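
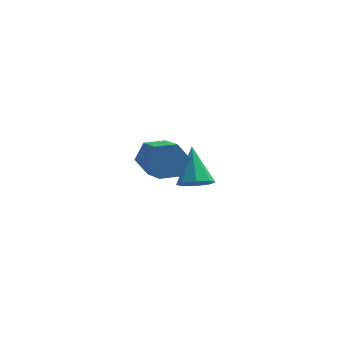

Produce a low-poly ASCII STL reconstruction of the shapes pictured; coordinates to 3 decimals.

solid 
facet normal 0.104 -0.667 -0.738
outer loop
vertex 3.772 2.65 -3.422
vertex 3.112 3.066 -3.891
vertex 4.017 3.15 -3.84
endloop
endfacet
facet normal 0.830 0.057 0.554
outer loop
vertex 3.772 2.65 -3.422
vertex 4.017 3.15 -3.84
vertex 2.888 4.514 -2.289
endloop
endfacet
facet normal 0.104 -0.667 -0.738
outer loop
vertex 4.017 3.15 -3.84
vertex 3.112 3.066 -3.891
vertex 3.732 3.601 -4.288
endloop
endfacet
facet normal 0.808 0.584 0.074
outer loop
vertex 4.017 3.15 -3.84
vertex 3.732 3.601 -4.288
vertex 2.888 4.514 -2.289
endloop
endfacet
facet normal 0.103 -0.667 -0.738
outer loop
vertex 3.732 3.601 -4.288
vertex 3.112 3.066 -3.891
vertex 3.084 3.739 -4.503
endloop
endfacet
facet normal 0.291 0.911 -0.293
outer loop
vertex 3.732 3.601 -4.288
vertex 3.084 3.739 -4.503
vertex 2.888 4.514 -2.289
endloop
endfacet
facet normal 0.102 -0.667 -0.738
outer loop
vertex 3.084 3.739 -4.503
vertex 3.112 3.066 -3.891
vertex 2.452 3.483 -4.359
endloop
endfacet
facet normal -0.418 0.845 -0.333
outer loop
vertex 3.084 3.739 -4.503
vertex 2.452 3.483 -4.359
vertex 2.888 4.514 -2.289
endloop
endfacet
facet normal 0.103 -0.666 -0.739
outer loop
vertex 2.452 3.483 -4.359
vertex 3.112 3.066 -3.891
vertex 2.207 2.982 -3.941
endloop
endfacet
facet normal -0.905 0.425 -0.021
outer loop
vertex 2.452 3.483 -4.359
vertex 2.207 2.982 -3.941
vertex 2.888 4.514 -2.289
endloop
endfacet
facet normal 0.103 -0.667 -0.738
outer loop
vertex 2.207 2.982 -3.941
vertex 3.112 3.066 -3.891
vertex 2.492 2.531 -3.494
endloop
endfacet
facet normal -0.882 -0.103 0.459
outer loop
vertex 2.207 2.982 -3.941
vertex 2.492 2.531 -3.494
vertex 2.888 4.514 -2.289
endloop
endfacet
facet normal 0.104 -0.668 -0.737
outer loop
vertex 2.492 2.531 -3.494
vertex 3.112 3.066 -3.891
vertex 3.14 2.394 -3.278
endloop
endfacet
facet normal -0.366 -0.429 0.826
outer loop
vertex 2.492 2.531 -3.494
vertex 3.14 2.394 -3.278
vertex 2.888 4.514 -2.289
endloop
endfacet
facet normal 0.103 -0.668 -0.737
outer loop
vertex 3.14 2.394 -3.278
vertex 3.112 3.066 -3.891
vertex 3.772 2.65 -3.422
endloop
endfacet
facet normal 0.344 -0.363 0.866
outer loop
vertex 3.14 2.394 -3.278
vertex 3.772 2.65 -3.422
vertex 2.888 4.514 -2.289
endloop
endfacet
facet normal -0.284 0.859 -0.426
outer loop
vertex 1.849 -0.221 1.074
vertex 1.48 -0.724 0.306
vertex 0.907 -0.525 1.088
endloop
endfacet
facet normal -0.119 0.409 0.905
outer loop
vertex 1.849 -0.221 1.074
vertex 0.907 -0.525 1.088
vertex 2.429 -1.973 1.943
endloop
endfacet
facet normal -0.119 0.409 0.905
outer loop
vertex 2.429 -1.973 1.943
vertex 0.907 -0.525 1.088
vertex 1.487 -2.278 1.957
endloop
endfacet
facet normal 0.284 -0.859 0.425
outer loop
vertex 2.429 -1.973 1.943
vertex 1.487 -2.278 1.957
vertex 2.06 -2.476 1.174
endloop
endfacet
facet normal -0.284 0.858 -0.427
outer loop
vertex 0.907 -0.525 1.088
vertex 1.48 -0.724 0.306
vertex 0.538 -1.029 0.32
endloop
endfacet
facet normal -0.883 -0.062 0.465
outer loop
vertex 0.907 -0.525 1.088
vertex 0.538 -1.029 0.32
vertex 1.487 -2.278 1.957
endloop
endfacet
facet normal -0.883 -0.062 0.465
outer loop
vertex 1.487 -2.278 1.957
vertex 0.538 -1.029 0.32
vertex 1.118 -2.781 1.188
endloop
endfacet
facet normal 0.284 -0.859 0.425
outer loop
vertex 1.487 -2.278 1.957
vertex 1.118 -2.781 1.188
vertex 2.06 -2.476 1.174
endloop
endfacet
facet normal -0.284 0.859 -0.425
outer loop
vertex 0.538 -1.029 0.32
vertex 1.48 -0.724 0.306
vertex 1.111 -1.227 -0.463
endloop
endfacet
facet normal -0.764 -0.471 -0.440
outer loop
vertex 0.538 -1.029 0.32
vertex 1.111 -1.227 -0.463
vertex 1.118 -2.781 1.188
endloop
endfacet
facet normal -0.764 -0.471 -0.440
outer loop
vertex 1.118 -2.781 1.188
vertex 1.111 -1.227 -0.463
vertex 1.691 -2.979 0.406
endloop
endfacet
facet normal 0.284 -0.859 0.426
outer loop
vertex 1.118 -2.781 1.188
vertex 1.691 -2.979 0.406
vertex 2.06 -2.476 1.174
endloop
endfacet
facet normal -0.284 0.859 -0.425
outer loop
vertex 1.111 -1.227 -0.463
vertex 1.48 -0.724 0.306
vertex 2.053 -0.922 -0.477
endloop
endfacet
facet normal 0.119 -0.409 -0.905
outer loop
vertex 1.111 -1.227 -0.463
vertex 2.053 -0.922 -0.477
vertex 1.691 -2.979 0.406
endloop
endfacet
facet normal 0.119 -0.409 -0.905
outer loop
vertex 1.691 -2.979 0.406
vertex 2.053 -0.922 -0.477
vertex 2.633 -2.675 0.392
endloop
endfacet
facet normal 0.284 -0.859 0.426
outer loop
vertex 1.691 -2.979 0.406
vertex 2.633 -2.675 0.392
vertex 2.06 -2.476 1.174
endloop
endfacet
facet normal -0.284 0.859 -0.425
outer loop
vertex 2.053 -0.922 -0.477
vertex 1.48 -0.724 0.306
vertex 2.422 -0.419 0.292
endloop
endfacet
facet normal 0.883 0.062 -0.464
outer loop
vertex 2.053 -0.922 -0.477
vertex 2.422 -0.419 0.292
vertex 2.633 -2.675 0.392
endloop
endfacet
facet normal 0.883 0.062 -0.465
outer loop
vertex 2.633 -2.675 0.392
vertex 2.422 -0.419 0.292
vertex 3.002 -2.171 1.16
endloop
endfacet
facet normal 0.284 -0.858 0.427
outer loop
vertex 2.633 -2.675 0.392
vertex 3.002 -2.171 1.16
vertex 2.06 -2.476 1.174
endloop
endfacet
facet normal -0.284 0.859 -0.426
outer loop
vertex 2.422 -0.419 0.292
vertex 1.48 -0.724 0.306
vertex 1.849 -0.221 1.074
endloop
endfacet
facet normal 0.764 0.471 0.441
outer loop
vertex 2.422 -0.419 0.292
vertex 1.849 -0.221 1.074
vertex 3.002 -2.171 1.16
endloop
endfacet
facet normal 0.764 0.471 0.440
outer loop
vertex 3.002 -2.171 1.16
vertex 1.849 -0.221 1.074
vertex 2.429 -1.973 1.943
endloop
endfacet
facet normal 0.284 -0.859 0.425
outer loop
vertex 3.002 -2.171 1.16
vertex 2.429 -1.973 1.943
vertex 2.06 -2.476 1.174
endloop
endfacet

endsolid


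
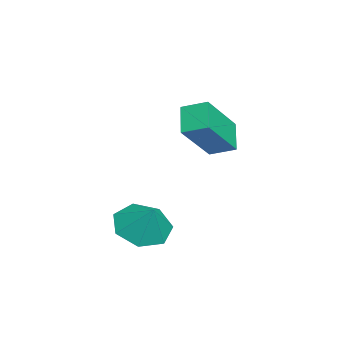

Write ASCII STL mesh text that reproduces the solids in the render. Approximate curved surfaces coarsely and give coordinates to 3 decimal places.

solid 
facet normal -0.758 -0.085 0.647
outer loop
vertex 0.857 0.176 4.018
vertex 1.044 1.108 4.36
vertex -0.519 1.004 2.514
endloop
endfacet
facet normal -0.185 -0.923 -0.339
outer loop
vertex 0.436 1.112 1.7
vertex 0.857 0.176 4.018
vertex -0.519 1.004 2.514
endloop
endfacet
facet normal -0.758 -0.085 0.647
outer loop
vertex -0.519 1.004 2.514
vertex 1.044 1.108 4.36
vertex -0.332 1.936 2.856
endloop
endfacet
facet normal -0.625 0.376 -0.684
outer loop
vertex -0.332 1.936 2.856
vertex 0.436 1.112 1.7
vertex -0.519 1.004 2.514
endloop
endfacet
facet normal 0.625 -0.376 0.684
outer loop
vertex 0.857 0.176 4.018
vertex 1.999 1.216 3.546
vertex 1.044 1.108 4.36
endloop
endfacet
facet normal -0.185 -0.923 -0.339
outer loop
vertex 1.812 0.284 3.204
vertex 0.857 0.176 4.018
vertex 0.436 1.112 1.7
endloop
endfacet
facet normal 0.625 -0.376 0.684
outer loop
vertex 1.812 0.284 3.204
vertex 1.999 1.216 3.546
vertex 0.857 0.176 4.018
endloop
endfacet
facet normal 0.185 0.923 0.339
outer loop
vertex 1.044 1.108 4.36
vertex 1.999 1.216 3.546
vertex -0.332 1.936 2.856
endloop
endfacet
facet normal -0.625 0.376 -0.684
outer loop
vertex 0.623 2.044 2.042
vertex 0.436 1.112 1.7
vertex -0.332 1.936 2.856
endloop
endfacet
facet normal 0.185 0.923 0.339
outer loop
vertex -0.332 1.936 2.856
vertex 1.999 1.216 3.546
vertex 0.623 2.044 2.042
endloop
endfacet
facet normal 0.758 0.085 -0.647
outer loop
vertex 0.623 2.044 2.042
vertex 1.812 0.284 3.204
vertex 0.436 1.112 1.7
endloop
endfacet
facet normal 0.758 0.085 -0.647
outer loop
vertex 1.999 1.216 3.546
vertex 1.812 0.284 3.204
vertex 0.623 2.044 2.042
endloop
endfacet
facet normal -0.513 -0.350 -0.784
outer loop
vertex 3.713 -1.65 -0.696
vertex 3.019 -0.855 -0.596
vertex 3.911 -0.885 -1.167
endloop
endfacet
facet normal 0.973 -0.139 0.184
outer loop
vertex 3.713 -1.65 -0.696
vertex 3.911 -0.885 -1.167
vertex 3.681 -0.405 0.416
endloop
endfacet
facet normal -0.514 -0.348 -0.784
outer loop
vertex 3.911 -0.885 -1.167
vertex 3.019 -0.855 -0.596
vertex 3.438 -0.097 -1.207
endloop
endfacet
facet normal 0.858 0.513 -0.031
outer loop
vertex 3.911 -0.885 -1.167
vertex 3.438 -0.097 -1.207
vertex 3.681 -0.405 0.416
endloop
endfacet
facet normal -0.513 -0.349 -0.784
outer loop
vertex 3.438 -0.097 -1.207
vertex 3.019 -0.855 -0.596
vertex 2.649 0.119 -0.787
endloop
endfacet
facet normal 0.325 0.937 0.129
outer loop
vertex 3.438 -0.097 -1.207
vertex 2.649 0.119 -0.787
vertex 3.681 -0.405 0.416
endloop
endfacet
facet normal -0.513 -0.349 -0.784
outer loop
vertex 2.649 0.119 -0.787
vertex 3.019 -0.855 -0.596
vertex 2.138 -0.397 -0.223
endloop
endfacet
facet normal -0.220 0.811 0.542
outer loop
vertex 2.649 0.119 -0.787
vertex 2.138 -0.397 -0.223
vertex 3.681 -0.405 0.416
endloop
endfacet
facet normal -0.513 -0.349 -0.784
outer loop
vertex 2.138 -0.397 -0.223
vertex 3.019 -0.855 -0.596
vertex 2.291 -1.259 0.061
endloop
endfacet
facet normal -0.371 0.230 0.899
outer loop
vertex 2.138 -0.397 -0.223
vertex 2.291 -1.259 0.061
vertex 3.681 -0.405 0.416
endloop
endfacet
facet normal -0.513 -0.349 -0.784
outer loop
vertex 2.291 -1.259 0.061
vertex 3.019 -0.855 -0.596
vertex 2.992 -1.816 -0.15
endloop
endfacet
facet normal -0.012 -0.367 0.930
outer loop
vertex 2.291 -1.259 0.061
vertex 2.992 -1.816 -0.15
vertex 3.681 -0.405 0.416
endloop
endfacet
facet normal -0.513 -0.349 -0.784
outer loop
vertex 2.992 -1.816 -0.15
vertex 3.019 -0.855 -0.596
vertex 3.713 -1.65 -0.696
endloop
endfacet
facet normal 0.586 -0.531 0.612
outer loop
vertex 2.992 -1.816 -0.15
vertex 3.713 -1.65 -0.696
vertex 3.681 -0.405 0.416
endloop
endfacet

endsolid


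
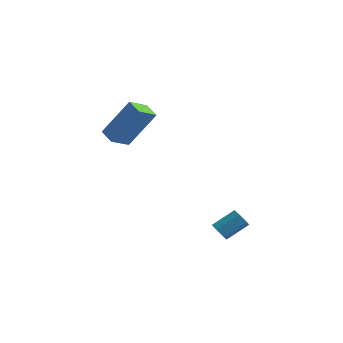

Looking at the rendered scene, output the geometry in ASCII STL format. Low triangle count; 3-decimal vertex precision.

solid 
facet normal -0.605 -0.599 -0.526
outer loop
vertex 2.833 -3.566 -2.035
vertex 2.493 -3.544 -1.669
vertex 2.483 -3.209 -2.039
endloop
endfacet
facet normal 0.381 0.364 -0.850
outer loop
vertex 2.833 -3.566 -2.035
vertex 2.483 -3.209 -2.039
vertex 3.587 -2.817 -1.377
endloop
endfacet
facet normal 0.381 0.362 -0.851
outer loop
vertex 3.587 -2.817 -1.377
vertex 2.483 -3.209 -2.039
vertex 3.237 -2.46 -1.382
endloop
endfacet
facet normal 0.603 0.599 0.526
outer loop
vertex 3.587 -2.817 -1.377
vertex 3.237 -2.46 -1.382
vertex 3.247 -2.796 -1.011
endloop
endfacet
facet normal -0.605 -0.599 -0.526
outer loop
vertex 2.483 -3.209 -2.039
vertex 2.493 -3.544 -1.669
vertex 2.143 -3.187 -1.673
endloop
endfacet
facet normal -0.416 0.799 -0.434
outer loop
vertex 2.483 -3.209 -2.039
vertex 2.143 -3.187 -1.673
vertex 3.237 -2.46 -1.382
endloop
endfacet
facet normal -0.416 0.800 -0.433
outer loop
vertex 3.237 -2.46 -1.382
vertex 2.143 -3.187 -1.673
vertex 2.897 -2.439 -1.016
endloop
endfacet
facet normal 0.603 0.599 0.526
outer loop
vertex 3.237 -2.46 -1.382
vertex 2.897 -2.439 -1.016
vertex 3.247 -2.796 -1.011
endloop
endfacet
facet normal -0.604 -0.598 -0.527
outer loop
vertex 2.143 -3.187 -1.673
vertex 2.493 -3.544 -1.669
vertex 2.153 -3.523 -1.303
endloop
endfacet
facet normal -0.797 0.436 0.418
outer loop
vertex 2.143 -3.187 -1.673
vertex 2.153 -3.523 -1.303
vertex 2.897 -2.439 -1.016
endloop
endfacet
facet normal -0.797 0.437 0.416
outer loop
vertex 2.897 -2.439 -1.016
vertex 2.153 -3.523 -1.303
vertex 2.907 -2.774 -0.645
endloop
endfacet
facet normal 0.604 0.600 0.525
outer loop
vertex 2.897 -2.439 -1.016
vertex 2.907 -2.774 -0.645
vertex 3.247 -2.796 -1.011
endloop
endfacet
facet normal -0.603 -0.599 -0.526
outer loop
vertex 2.153 -3.523 -1.303
vertex 2.493 -3.544 -1.669
vertex 2.503 -3.88 -1.298
endloop
endfacet
facet normal -0.382 -0.362 0.850
outer loop
vertex 2.153 -3.523 -1.303
vertex 2.503 -3.88 -1.298
vertex 2.907 -2.774 -0.645
endloop
endfacet
facet normal -0.380 -0.363 0.851
outer loop
vertex 2.907 -2.774 -0.645
vertex 2.503 -3.88 -1.298
vertex 3.257 -3.131 -0.641
endloop
endfacet
facet normal 0.605 0.599 0.526
outer loop
vertex 2.907 -2.774 -0.645
vertex 3.257 -3.131 -0.641
vertex 3.247 -2.796 -1.011
endloop
endfacet
facet normal -0.603 -0.599 -0.526
outer loop
vertex 2.503 -3.88 -1.298
vertex 2.493 -3.544 -1.669
vertex 2.843 -3.901 -1.664
endloop
endfacet
facet normal 0.417 -0.799 0.433
outer loop
vertex 2.503 -3.88 -1.298
vertex 2.843 -3.901 -1.664
vertex 3.257 -3.131 -0.641
endloop
endfacet
facet normal 0.415 -0.800 0.434
outer loop
vertex 3.257 -3.131 -0.641
vertex 2.843 -3.901 -1.664
vertex 3.597 -3.153 -1.007
endloop
endfacet
facet normal 0.605 0.599 0.526
outer loop
vertex 3.257 -3.131 -0.641
vertex 3.597 -3.153 -1.007
vertex 3.247 -2.796 -1.011
endloop
endfacet
facet normal -0.604 -0.600 -0.525
outer loop
vertex 2.843 -3.901 -1.664
vertex 2.493 -3.544 -1.669
vertex 2.833 -3.566 -2.035
endloop
endfacet
facet normal 0.797 -0.437 -0.417
outer loop
vertex 2.843 -3.901 -1.664
vertex 2.833 -3.566 -2.035
vertex 3.597 -3.153 -1.007
endloop
endfacet
facet normal 0.797 -0.436 -0.417
outer loop
vertex 3.597 -3.153 -1.007
vertex 2.833 -3.566 -2.035
vertex 3.587 -2.817 -1.377
endloop
endfacet
facet normal 0.604 0.598 0.527
outer loop
vertex 3.597 -3.153 -1.007
vertex 3.587 -2.817 -1.377
vertex 3.247 -2.796 -1.011
endloop
endfacet
facet normal -0.497 -0.271 -0.824
outer loop
vertex -3.041 -2.203 2.103
vertex -3.696 -1.694 2.331
vertex -2.567 -1.337 1.532
endloop
endfacet
facet normal 0.762 -0.591 -0.265
outer loop
vertex -1.484 -0.746 3.329
vertex -3.041 -2.203 2.103
vertex -2.567 -1.337 1.532
endloop
endfacet
facet normal -0.497 -0.271 -0.824
outer loop
vertex -2.567 -1.337 1.532
vertex -3.696 -1.694 2.331
vertex -3.222 -0.829 1.76
endloop
endfacet
facet normal 0.415 0.760 -0.500
outer loop
vertex -3.222 -0.829 1.76
vertex -1.484 -0.746 3.329
vertex -2.567 -1.337 1.532
endloop
endfacet
facet normal -0.416 -0.759 0.500
outer loop
vertex -3.041 -2.203 2.103
vertex -2.613 -1.103 4.128
vertex -3.696 -1.694 2.331
endloop
endfacet
facet normal 0.762 -0.592 -0.264
outer loop
vertex -1.958 -1.611 3.9
vertex -3.041 -2.203 2.103
vertex -1.484 -0.746 3.329
endloop
endfacet
facet normal -0.415 -0.760 0.500
outer loop
vertex -1.958 -1.611 3.9
vertex -2.613 -1.103 4.128
vertex -3.041 -2.203 2.103
endloop
endfacet
facet normal -0.762 0.592 0.264
outer loop
vertex -3.696 -1.694 2.331
vertex -2.613 -1.103 4.128
vertex -3.222 -0.829 1.76
endloop
endfacet
facet normal 0.416 0.759 -0.501
outer loop
vertex -2.139 -0.237 3.557
vertex -1.484 -0.746 3.329
vertex -3.222 -0.829 1.76
endloop
endfacet
facet normal -0.762 0.591 0.264
outer loop
vertex -3.222 -0.829 1.76
vertex -2.613 -1.103 4.128
vertex -2.139 -0.237 3.557
endloop
endfacet
facet normal 0.498 0.271 0.824
outer loop
vertex -2.139 -0.237 3.557
vertex -1.958 -1.611 3.9
vertex -1.484 -0.746 3.329
endloop
endfacet
facet normal 0.497 0.271 0.824
outer loop
vertex -2.613 -1.103 4.128
vertex -1.958 -1.611 3.9
vertex -2.139 -0.237 3.557
endloop
endfacet

endsolid


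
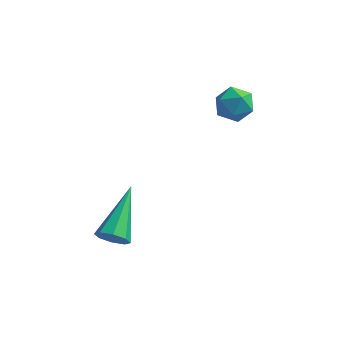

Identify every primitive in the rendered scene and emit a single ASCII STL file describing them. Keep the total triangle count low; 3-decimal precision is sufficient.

solid 
facet normal -0.208 -0.121 0.971
outer loop
vertex 0.404 1.503 2.258
vertex 0.195 0.842 2.131
vertex 0.869 0.974 2.292
endloop
endfacet
facet normal 0.327 0.344 0.880
outer loop
vertex 0.404 1.503 2.258
vertex 0.869 0.974 2.292
vertex 1.05 1.583 1.987
endloop
endfacet
facet normal 0.089 0.878 0.471
outer loop
vertex 0.404 1.503 2.258
vertex 1.05 1.583 1.987
vertex 0.488 1.827 1.638
endloop
endfacet
facet normal -0.593 0.744 0.308
outer loop
vertex 0.404 1.503 2.258
vertex 0.488 1.827 1.638
vertex -0.04 1.369 1.727
endloop
endfacet
facet normal -0.776 0.127 0.617
outer loop
vertex 0.404 1.503 2.258
vertex -0.04 1.369 1.727
vertex 0.195 0.842 2.131
endloop
endfacet
facet normal 0.850 0.011 0.526
outer loop
vertex 1.05 1.583 1.987
vertex 0.869 0.974 2.292
vertex 1.24 0.971 1.693
endloop
endfacet
facet normal -0.016 -0.739 0.673
outer loop
vertex 0.869 0.974 2.292
vertex 0.195 0.842 2.131
vertex 0.712 0.513 1.782
endloop
endfacet
facet normal -0.935 -0.339 0.102
outer loop
vertex 0.195 0.842 2.131
vertex -0.04 1.369 1.727
vertex 0.15 0.757 1.433
endloop
endfacet
facet normal -0.638 0.658 -0.399
outer loop
vertex -0.04 1.369 1.727
vertex 0.488 1.827 1.638
vertex 0.331 1.366 1.128
endloop
endfacet
facet normal 0.465 0.875 -0.136
outer loop
vertex 0.488 1.827 1.638
vertex 1.05 1.583 1.987
vertex 1.005 1.498 1.289
endloop
endfacet
facet normal 0.593 -0.744 -0.308
outer loop
vertex 0.796 0.837 1.162
vertex 1.24 0.971 1.693
vertex 0.712 0.513 1.782
endloop
endfacet
facet normal -0.089 -0.878 -0.471
outer loop
vertex 0.796 0.837 1.162
vertex 0.712 0.513 1.782
vertex 0.15 0.757 1.433
endloop
endfacet
facet normal -0.327 -0.344 -0.880
outer loop
vertex 0.796 0.837 1.162
vertex 0.15 0.757 1.433
vertex 0.331 1.366 1.128
endloop
endfacet
facet normal 0.208 0.121 -0.971
outer loop
vertex 0.796 0.837 1.162
vertex 0.331 1.366 1.128
vertex 1.005 1.498 1.289
endloop
endfacet
facet normal 0.776 -0.127 -0.617
outer loop
vertex 0.796 0.837 1.162
vertex 1.005 1.498 1.289
vertex 1.24 0.971 1.693
endloop
endfacet
facet normal 0.638 -0.658 0.399
outer loop
vertex 0.712 0.513 1.782
vertex 1.24 0.971 1.693
vertex 0.869 0.974 2.292
endloop
endfacet
facet normal -0.465 -0.875 0.136
outer loop
vertex 0.15 0.757 1.433
vertex 0.712 0.513 1.782
vertex 0.195 0.842 2.131
endloop
endfacet
facet normal -0.850 -0.011 -0.526
outer loop
vertex 0.331 1.366 1.128
vertex 0.15 0.757 1.433
vertex -0.04 1.369 1.727
endloop
endfacet
facet normal 0.016 0.739 -0.673
outer loop
vertex 1.005 1.498 1.289
vertex 0.331 1.366 1.128
vertex 0.488 1.827 1.638
endloop
endfacet
facet normal 0.935 0.339 -0.102
outer loop
vertex 1.24 0.971 1.693
vertex 1.005 1.498 1.289
vertex 1.05 1.583 1.987
endloop
endfacet
facet normal -0.058 -0.892 -0.449
outer loop
vertex -1.914 -2.66 -2.133
vertex -2.399 -2.484 -2.42
vertex -1.82 -2.466 -2.53
endloop
endfacet
facet normal 0.958 0.090 0.271
outer loop
vertex -1.914 -2.66 -2.133
vertex -1.82 -2.466 -2.53
vertex -2.281 -0.656 -1.5
endloop
endfacet
facet normal -0.058 -0.892 -0.449
outer loop
vertex -1.82 -2.466 -2.53
vertex -2.399 -2.484 -2.42
vertex -2.064 -2.283 -2.862
endloop
endfacet
facet normal 0.826 0.423 -0.374
outer loop
vertex -1.82 -2.466 -2.53
vertex -2.064 -2.283 -2.862
vertex -2.281 -0.656 -1.5
endloop
endfacet
facet normal -0.058 -0.891 -0.449
outer loop
vertex -2.064 -2.283 -2.862
vertex -2.399 -2.484 -2.42
vertex -2.505 -2.217 -2.936
endloop
endfacet
facet normal 0.219 0.643 -0.734
outer loop
vertex -2.064 -2.283 -2.862
vertex -2.505 -2.217 -2.936
vertex -2.281 -0.656 -1.5
endloop
endfacet
facet normal -0.058 -0.891 -0.449
outer loop
vertex -2.505 -2.217 -2.936
vertex -2.399 -2.484 -2.42
vertex -2.884 -2.308 -2.707
endloop
endfacet
facet normal -0.509 0.621 -0.596
outer loop
vertex -2.505 -2.217 -2.936
vertex -2.884 -2.308 -2.707
vertex -2.281 -0.656 -1.5
endloop
endfacet
facet normal -0.057 -0.891 -0.450
outer loop
vertex -2.884 -2.308 -2.707
vertex -2.399 -2.484 -2.42
vertex -2.978 -2.502 -2.311
endloop
endfacet
facet normal -0.929 0.368 -0.040
outer loop
vertex -2.884 -2.308 -2.707
vertex -2.978 -2.502 -2.311
vertex -2.281 -0.656 -1.5
endloop
endfacet
facet normal -0.057 -0.892 -0.449
outer loop
vertex -2.978 -2.502 -2.311
vertex -2.399 -2.484 -2.42
vertex -2.734 -2.685 -1.978
endloop
endfacet
facet normal -0.797 0.036 0.603
outer loop
vertex -2.978 -2.502 -2.311
vertex -2.734 -2.685 -1.978
vertex -2.281 -0.656 -1.5
endloop
endfacet
facet normal -0.057 -0.892 -0.449
outer loop
vertex -2.734 -2.685 -1.978
vertex -2.399 -2.484 -2.42
vertex -2.293 -2.75 -1.905
endloop
endfacet
facet normal -0.187 -0.186 0.965
outer loop
vertex -2.734 -2.685 -1.978
vertex -2.293 -2.75 -1.905
vertex -2.281 -0.656 -1.5
endloop
endfacet
facet normal -0.058 -0.892 -0.449
outer loop
vertex -2.293 -2.75 -1.905
vertex -2.399 -2.484 -2.42
vertex -1.914 -2.66 -2.133
endloop
endfacet
facet normal 0.537 -0.163 0.828
outer loop
vertex -2.293 -2.75 -1.905
vertex -1.914 -2.66 -2.133
vertex -2.281 -0.656 -1.5
endloop
endfacet

endsolid


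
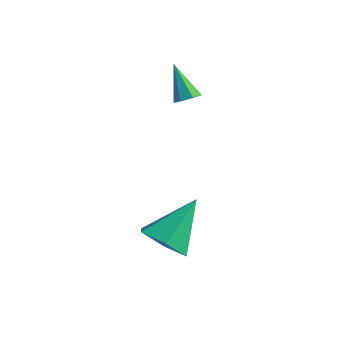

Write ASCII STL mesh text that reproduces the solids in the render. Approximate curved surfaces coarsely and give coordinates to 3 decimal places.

solid 
facet normal -0.203 -0.708 -0.677
outer loop
vertex 4.601 -1.454 -0.864
vertex 3.605 -1.255 -0.773
vertex 4.164 -0.755 -1.464
endloop
endfacet
facet normal 0.888 0.440 -0.134
outer loop
vertex 4.601 -1.454 -0.864
vertex 4.164 -0.755 -1.464
vertex 4.015 0.175 0.593
endloop
endfacet
facet normal -0.203 -0.708 -0.676
outer loop
vertex 4.164 -0.755 -1.464
vertex 3.605 -1.255 -0.773
vertex 3.168 -0.556 -1.374
endloop
endfacet
facet normal 0.145 0.905 -0.399
outer loop
vertex 4.164 -0.755 -1.464
vertex 3.168 -0.556 -1.374
vertex 4.015 0.175 0.593
endloop
endfacet
facet normal -0.203 -0.708 -0.676
outer loop
vertex 3.168 -0.556 -1.374
vertex 3.605 -1.255 -0.773
vertex 2.609 -1.056 -0.683
endloop
endfacet
facet normal -0.662 0.749 0.007
outer loop
vertex 3.168 -0.556 -1.374
vertex 2.609 -1.056 -0.683
vertex 4.015 0.175 0.593
endloop
endfacet
facet normal -0.203 -0.708 -0.676
outer loop
vertex 2.609 -1.056 -0.683
vertex 3.605 -1.255 -0.773
vertex 3.046 -1.755 -0.082
endloop
endfacet
facet normal -0.726 0.128 0.676
outer loop
vertex 2.609 -1.056 -0.683
vertex 3.046 -1.755 -0.082
vertex 4.015 0.175 0.593
endloop
endfacet
facet normal -0.203 -0.708 -0.677
outer loop
vertex 3.046 -1.755 -0.082
vertex 3.605 -1.255 -0.773
vertex 4.042 -1.954 -0.173
endloop
endfacet
facet normal 0.018 -0.338 0.941
outer loop
vertex 3.046 -1.755 -0.082
vertex 4.042 -1.954 -0.173
vertex 4.015 0.175 0.593
endloop
endfacet
facet normal -0.203 -0.708 -0.677
outer loop
vertex 4.042 -1.954 -0.173
vertex 3.605 -1.255 -0.773
vertex 4.601 -1.454 -0.864
endloop
endfacet
facet normal 0.825 -0.182 0.535
outer loop
vertex 4.042 -1.954 -0.173
vertex 4.601 -1.454 -0.864
vertex 4.015 0.175 0.593
endloop
endfacet
facet normal 0.570 -0.322 -0.755
outer loop
vertex 2.352 2.742 3.353
vertex 2.026 2.962 3.013
vertex 2.445 3.169 3.241
endloop
endfacet
facet normal 0.593 0.081 0.801
outer loop
vertex 2.352 2.742 3.353
vertex 2.445 3.169 3.241
vertex 1.154 3.458 4.167
endloop
endfacet
facet normal 0.571 -0.325 -0.754
outer loop
vertex 2.445 3.169 3.241
vertex 2.026 2.962 3.013
vertex 2.223 3.44 2.956
endloop
endfacet
facet normal 0.461 0.794 0.396
outer loop
vertex 2.445 3.169 3.241
vertex 2.223 3.44 2.956
vertex 1.154 3.458 4.167
endloop
endfacet
facet normal 0.571 -0.325 -0.754
outer loop
vertex 2.223 3.44 2.956
vertex 2.026 2.962 3.013
vertex 1.853 3.351 2.714
endloop
endfacet
facet normal -0.143 0.980 -0.141
outer loop
vertex 2.223 3.44 2.956
vertex 1.853 3.351 2.714
vertex 1.154 3.458 4.167
endloop
endfacet
facet normal 0.571 -0.326 -0.754
outer loop
vertex 1.853 3.351 2.714
vertex 2.026 2.962 3.013
vertex 1.613 2.97 2.697
endloop
endfacet
facet normal -0.765 0.500 -0.405
outer loop
vertex 1.853 3.351 2.714
vertex 1.613 2.97 2.697
vertex 1.154 3.458 4.167
endloop
endfacet
facet normal 0.571 -0.322 -0.755
outer loop
vertex 1.613 2.97 2.697
vertex 2.026 2.962 3.013
vertex 1.685 2.582 2.917
endloop
endfacet
facet normal -0.938 -0.286 -0.198
outer loop
vertex 1.613 2.97 2.697
vertex 1.685 2.582 2.917
vertex 1.154 3.458 4.167
endloop
endfacet
facet normal 0.571 -0.322 -0.755
outer loop
vertex 1.685 2.582 2.917
vertex 2.026 2.962 3.013
vertex 2.014 2.481 3.209
endloop
endfacet
facet normal -0.529 -0.784 0.325
outer loop
vertex 1.685 2.582 2.917
vertex 2.014 2.481 3.209
vertex 1.154 3.458 4.167
endloop
endfacet
facet normal 0.571 -0.322 -0.755
outer loop
vertex 2.014 2.481 3.209
vertex 2.026 2.962 3.013
vertex 2.352 2.742 3.353
endloop
endfacet
facet normal 0.152 -0.621 0.769
outer loop
vertex 2.014 2.481 3.209
vertex 2.352 2.742 3.353
vertex 1.154 3.458 4.167
endloop
endfacet

endsolid


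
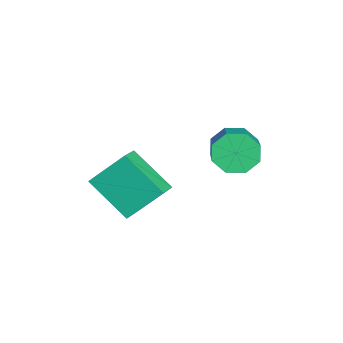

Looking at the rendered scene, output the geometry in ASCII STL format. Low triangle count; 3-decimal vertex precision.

solid 
facet normal -0.892 -0.051 -0.450
outer loop
vertex -3.199 0.684 -3.78
vertex -3.607 1.039 -3.011
vertex -3.233 1.402 -3.794
endloop
endfacet
facet normal 0.449 0.004 -0.893
outer loop
vertex -3.199 0.684 -3.78
vertex -3.233 1.402 -3.794
vertex -1.406 0.785 -2.878
endloop
endfacet
facet normal 0.450 0.005 -0.893
outer loop
vertex -1.406 0.785 -2.878
vertex -3.233 1.402 -3.794
vertex -1.44 1.504 -2.891
endloop
endfacet
facet normal 0.892 0.050 0.449
outer loop
vertex -1.406 0.785 -2.878
vertex -1.44 1.504 -2.891
vertex -1.813 1.141 -2.109
endloop
endfacet
facet normal -0.892 -0.051 -0.449
outer loop
vertex -3.233 1.402 -3.794
vertex -3.607 1.039 -3.011
vertex -3.486 1.908 -3.349
endloop
endfacet
facet normal 0.284 0.709 -0.645
outer loop
vertex -3.233 1.402 -3.794
vertex -3.486 1.908 -3.349
vertex -1.44 1.504 -2.891
endloop
endfacet
facet normal 0.284 0.709 -0.646
outer loop
vertex -1.44 1.504 -2.891
vertex -3.486 1.908 -3.349
vertex -1.693 2.01 -2.447
endloop
endfacet
facet normal 0.892 0.052 0.449
outer loop
vertex -1.44 1.504 -2.891
vertex -1.693 2.01 -2.447
vertex -1.813 1.141 -2.109
endloop
endfacet
facet normal -0.892 -0.050 -0.449
outer loop
vertex -3.486 1.908 -3.349
vertex -3.607 1.039 -3.011
vertex -3.809 1.905 -2.706
endloop
endfacet
facet normal -0.047 0.999 -0.019
outer loop
vertex -3.486 1.908 -3.349
vertex -3.809 1.905 -2.706
vertex -1.693 2.01 -2.447
endloop
endfacet
facet normal -0.047 0.999 -0.019
outer loop
vertex -1.693 2.01 -2.447
vertex -3.809 1.905 -2.706
vertex -2.016 2.007 -1.804
endloop
endfacet
facet normal 0.892 0.051 0.448
outer loop
vertex -1.693 2.01 -2.447
vertex -2.016 2.007 -1.804
vertex -1.813 1.141 -2.109
endloop
endfacet
facet normal -0.892 -0.050 -0.449
outer loop
vertex -3.809 1.905 -2.706
vertex -3.607 1.039 -3.011
vertex -4.014 1.395 -2.242
endloop
endfacet
facet normal -0.351 0.703 0.618
outer loop
vertex -3.809 1.905 -2.706
vertex -4.014 1.395 -2.242
vertex -2.016 2.007 -1.804
endloop
endfacet
facet normal -0.351 0.703 0.619
outer loop
vertex -2.016 2.007 -1.804
vertex -4.014 1.395 -2.242
vertex -2.221 1.496 -1.34
endloop
endfacet
facet normal 0.892 0.051 0.450
outer loop
vertex -2.016 2.007 -1.804
vertex -2.221 1.496 -1.34
vertex -1.813 1.141 -2.109
endloop
endfacet
facet normal -0.892 -0.050 -0.449
outer loop
vertex -4.014 1.395 -2.242
vertex -3.607 1.039 -3.011
vertex -3.98 0.676 -2.229
endloop
endfacet
facet normal -0.449 -0.005 0.893
outer loop
vertex -4.014 1.395 -2.242
vertex -3.98 0.676 -2.229
vertex -2.221 1.496 -1.34
endloop
endfacet
facet normal -0.450 -0.004 0.893
outer loop
vertex -2.221 1.496 -1.34
vertex -3.98 0.676 -2.229
vertex -2.187 0.778 -1.326
endloop
endfacet
facet normal 0.892 0.051 0.450
outer loop
vertex -2.221 1.496 -1.34
vertex -2.187 0.778 -1.326
vertex -1.813 1.141 -2.109
endloop
endfacet
facet normal -0.892 -0.052 -0.449
outer loop
vertex -3.98 0.676 -2.229
vertex -3.607 1.039 -3.011
vertex -3.727 0.17 -2.673
endloop
endfacet
facet normal -0.285 -0.709 0.645
outer loop
vertex -3.98 0.676 -2.229
vertex -3.727 0.17 -2.673
vertex -2.187 0.778 -1.326
endloop
endfacet
facet normal -0.284 -0.709 0.645
outer loop
vertex -2.187 0.778 -1.326
vertex -3.727 0.17 -2.673
vertex -1.934 0.272 -1.771
endloop
endfacet
facet normal 0.892 0.051 0.449
outer loop
vertex -2.187 0.778 -1.326
vertex -1.934 0.272 -1.771
vertex -1.813 1.141 -2.109
endloop
endfacet
facet normal -0.892 -0.051 -0.448
outer loop
vertex -3.727 0.17 -2.673
vertex -3.607 1.039 -3.011
vertex -3.404 0.173 -3.316
endloop
endfacet
facet normal 0.047 -0.999 0.019
outer loop
vertex -3.727 0.17 -2.673
vertex -3.404 0.173 -3.316
vertex -1.934 0.272 -1.771
endloop
endfacet
facet normal 0.047 -0.999 0.019
outer loop
vertex -1.934 0.272 -1.771
vertex -3.404 0.173 -3.316
vertex -1.611 0.275 -2.414
endloop
endfacet
facet normal 0.892 0.050 0.449
outer loop
vertex -1.934 0.272 -1.771
vertex -1.611 0.275 -2.414
vertex -1.813 1.141 -2.109
endloop
endfacet
facet normal -0.892 -0.051 -0.450
outer loop
vertex -3.404 0.173 -3.316
vertex -3.607 1.039 -3.011
vertex -3.199 0.684 -3.78
endloop
endfacet
facet normal 0.351 -0.703 -0.619
outer loop
vertex -3.404 0.173 -3.316
vertex -3.199 0.684 -3.78
vertex -1.611 0.275 -2.414
endloop
endfacet
facet normal 0.351 -0.703 -0.618
outer loop
vertex -1.611 0.275 -2.414
vertex -3.199 0.684 -3.78
vertex -1.406 0.785 -2.878
endloop
endfacet
facet normal 0.892 0.050 0.449
outer loop
vertex -1.611 0.275 -2.414
vertex -1.406 0.785 -2.878
vertex -1.813 1.141 -2.109
endloop
endfacet
facet normal -0.903 0.239 -0.358
outer loop
vertex -1.09 -3.757 -2.997
vertex -1.26 -2.478 -1.713
vertex -0.208 -2.351 -4.282
endloop
endfacet
facet normal 0.093 -0.703 -0.705
outer loop
vertex 0.74 -2.602 -3.907
vertex -1.09 -3.757 -2.997
vertex -0.208 -2.351 -4.282
endloop
endfacet
facet normal -0.903 0.239 -0.358
outer loop
vertex -0.208 -2.351 -4.282
vertex -1.26 -2.478 -1.713
vertex -0.378 -1.071 -2.999
endloop
endfacet
facet normal 0.420 0.670 -0.613
outer loop
vertex -0.378 -1.071 -2.999
vertex 0.74 -2.602 -3.907
vertex -0.208 -2.351 -4.282
endloop
endfacet
facet normal -0.420 -0.670 0.612
outer loop
vertex -1.09 -3.757 -2.997
vertex -0.312 -2.729 -1.338
vertex -1.26 -2.478 -1.713
endloop
endfacet
facet normal 0.093 -0.703 -0.705
outer loop
vertex -0.142 -4.009 -2.621
vertex -1.09 -3.757 -2.997
vertex 0.74 -2.602 -3.907
endloop
endfacet
facet normal -0.421 -0.669 0.612
outer loop
vertex -0.142 -4.009 -2.621
vertex -0.312 -2.729 -1.338
vertex -1.09 -3.757 -2.997
endloop
endfacet
facet normal -0.093 0.703 0.705
outer loop
vertex -1.26 -2.478 -1.713
vertex -0.312 -2.729 -1.338
vertex -0.378 -1.071 -2.999
endloop
endfacet
facet normal 0.421 0.670 -0.612
outer loop
vertex 0.57 -1.323 -2.623
vertex 0.74 -2.602 -3.907
vertex -0.378 -1.071 -2.999
endloop
endfacet
facet normal -0.093 0.703 0.705
outer loop
vertex -0.378 -1.071 -2.999
vertex -0.312 -2.729 -1.338
vertex 0.57 -1.323 -2.623
endloop
endfacet
facet normal 0.903 -0.239 0.358
outer loop
vertex 0.57 -1.323 -2.623
vertex -0.142 -4.009 -2.621
vertex 0.74 -2.602 -3.907
endloop
endfacet
facet normal 0.903 -0.239 0.358
outer loop
vertex -0.312 -2.729 -1.338
vertex -0.142 -4.009 -2.621
vertex 0.57 -1.323 -2.623
endloop
endfacet

endsolid


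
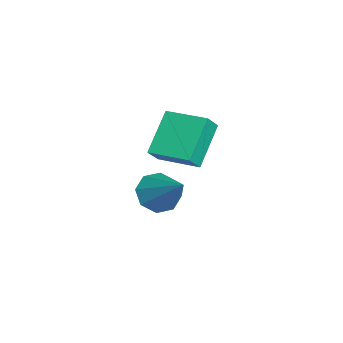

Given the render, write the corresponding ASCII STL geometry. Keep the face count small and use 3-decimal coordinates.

solid 
facet normal -0.568 0.406 -0.716
outer loop
vertex -0.209 2.56 2.927
vertex 0.684 3.991 3.03
vertex 1.028 1.887 1.564
endloop
endfacet
facet normal -0.528 -0.847 -0.062
outer loop
vertex 1.556 1.509 2.23
vertex -0.209 2.56 2.927
vertex 1.028 1.887 1.564
endloop
endfacet
facet normal -0.568 0.406 -0.716
outer loop
vertex 1.028 1.887 1.564
vertex 0.684 3.991 3.03
vertex 1.921 3.318 1.667
endloop
endfacet
facet normal 0.631 -0.344 -0.695
outer loop
vertex 1.921 3.318 1.667
vertex 1.556 1.509 2.23
vertex 1.028 1.887 1.564
endloop
endfacet
facet normal -0.631 0.344 0.695
outer loop
vertex -0.209 2.56 2.927
vertex 1.212 3.613 3.696
vertex 0.684 3.991 3.03
endloop
endfacet
facet normal -0.528 -0.847 -0.062
outer loop
vertex 0.319 2.182 3.593
vertex -0.209 2.56 2.927
vertex 1.556 1.509 2.23
endloop
endfacet
facet normal -0.631 0.344 0.695
outer loop
vertex 0.319 2.182 3.593
vertex 1.212 3.613 3.696
vertex -0.209 2.56 2.927
endloop
endfacet
facet normal 0.528 0.847 0.062
outer loop
vertex 0.684 3.991 3.03
vertex 1.212 3.613 3.696
vertex 1.921 3.318 1.667
endloop
endfacet
facet normal 0.631 -0.344 -0.695
outer loop
vertex 2.449 2.94 2.333
vertex 1.556 1.509 2.23
vertex 1.921 3.318 1.667
endloop
endfacet
facet normal 0.528 0.847 0.062
outer loop
vertex 1.921 3.318 1.667
vertex 1.212 3.613 3.696
vertex 2.449 2.94 2.333
endloop
endfacet
facet normal 0.568 -0.406 0.716
outer loop
vertex 2.449 2.94 2.333
vertex 0.319 2.182 3.593
vertex 1.556 1.509 2.23
endloop
endfacet
facet normal 0.568 -0.406 0.716
outer loop
vertex 1.212 3.613 3.696
vertex 0.319 2.182 3.593
vertex 2.449 2.94 2.333
endloop
endfacet
facet normal -0.673 -0.403 -0.620
outer loop
vertex -0.791 2.489 -2.262
vertex -1.111 1.949 -1.563
vertex -1.321 2.804 -1.891
endloop
endfacet
facet normal 0.312 0.896 -0.315
outer loop
vertex -0.791 2.489 -2.262
vertex -1.321 2.804 -1.891
vertex 0.331 2.811 -0.237
endloop
endfacet
facet normal -0.673 -0.403 -0.620
outer loop
vertex -1.321 2.804 -1.891
vertex -1.111 1.949 -1.563
vertex -1.728 2.618 -1.328
endloop
endfacet
facet normal -0.188 0.965 0.183
outer loop
vertex -1.321 2.804 -1.891
vertex -1.728 2.618 -1.328
vertex 0.331 2.811 -0.237
endloop
endfacet
facet normal -0.673 -0.403 -0.619
outer loop
vertex -1.728 2.618 -1.328
vertex -1.111 1.949 -1.563
vertex -1.773 2.039 -0.902
endloop
endfacet
facet normal -0.429 0.557 0.711
outer loop
vertex -1.728 2.618 -1.328
vertex -1.773 2.039 -0.902
vertex 0.331 2.811 -0.237
endloop
endfacet
facet normal -0.673 -0.403 -0.620
outer loop
vertex -1.773 2.039 -0.902
vertex -1.111 1.949 -1.563
vertex -1.43 1.408 -0.864
endloop
endfacet
facet normal -0.270 -0.089 0.959
outer loop
vertex -1.773 2.039 -0.902
vertex -1.43 1.408 -0.864
vertex 0.331 2.811 -0.237
endloop
endfacet
facet normal -0.673 -0.403 -0.620
outer loop
vertex -1.43 1.408 -0.864
vertex -1.111 1.949 -1.563
vertex -0.9 1.093 -1.235
endloop
endfacet
facet normal 0.194 -0.593 0.781
outer loop
vertex -1.43 1.408 -0.864
vertex -0.9 1.093 -1.235
vertex 0.331 2.811 -0.237
endloop
endfacet
facet normal -0.673 -0.403 -0.620
outer loop
vertex -0.9 1.093 -1.235
vertex -1.111 1.949 -1.563
vertex -0.494 1.28 -1.798
endloop
endfacet
facet normal 0.695 -0.662 0.281
outer loop
vertex -0.9 1.093 -1.235
vertex -0.494 1.28 -1.798
vertex 0.331 2.811 -0.237
endloop
endfacet
facet normal -0.673 -0.403 -0.620
outer loop
vertex -0.494 1.28 -1.798
vertex -1.111 1.949 -1.563
vertex -0.448 1.858 -2.224
endloop
endfacet
facet normal 0.936 -0.255 -0.245
outer loop
vertex -0.494 1.28 -1.798
vertex -0.448 1.858 -2.224
vertex 0.331 2.811 -0.237
endloop
endfacet
facet normal -0.673 -0.403 -0.620
outer loop
vertex -0.448 1.858 -2.224
vertex -1.111 1.949 -1.563
vertex -0.791 2.489 -2.262
endloop
endfacet
facet normal 0.777 0.392 -0.493
outer loop
vertex -0.448 1.858 -2.224
vertex -0.791 2.489 -2.262
vertex 0.331 2.811 -0.237
endloop
endfacet

endsolid


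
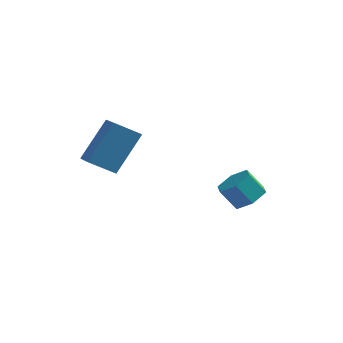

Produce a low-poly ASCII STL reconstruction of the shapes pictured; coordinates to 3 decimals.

solid 
facet normal 0.597 0.043 -0.801
outer loop
vertex 3.837 2.487 -1.781
vertex 3.142 2.595 -2.293
vertex 3.546 3.288 -1.955
endloop
endfacet
facet normal 0.730 0.387 0.563
outer loop
vertex 3.837 2.487 -1.781
vertex 3.546 3.288 -1.955
vertex 3.133 2.437 -0.835
endloop
endfacet
facet normal 0.729 0.388 0.564
outer loop
vertex 3.133 2.437 -0.835
vertex 3.546 3.288 -1.955
vertex 2.842 3.238 -1.01
endloop
endfacet
facet normal -0.597 -0.042 0.801
outer loop
vertex 3.133 2.437 -0.835
vertex 2.842 3.238 -1.01
vertex 2.438 2.545 -1.347
endloop
endfacet
facet normal 0.596 0.043 -0.802
outer loop
vertex 3.546 3.288 -1.955
vertex 3.142 2.595 -2.293
vertex 2.85 3.396 -2.467
endloop
endfacet
facet normal 0.074 0.991 0.108
outer loop
vertex 3.546 3.288 -1.955
vertex 2.85 3.396 -2.467
vertex 2.842 3.238 -1.01
endloop
endfacet
facet normal 0.074 0.991 0.108
outer loop
vertex 2.842 3.238 -1.01
vertex 2.85 3.396 -2.467
vertex 2.146 3.346 -1.522
endloop
endfacet
facet normal -0.596 -0.042 0.802
outer loop
vertex 2.842 3.238 -1.01
vertex 2.146 3.346 -1.522
vertex 2.438 2.545 -1.347
endloop
endfacet
facet normal 0.597 0.044 -0.801
outer loop
vertex 2.85 3.396 -2.467
vertex 3.142 2.595 -2.293
vertex 2.447 2.703 -2.805
endloop
endfacet
facet normal -0.655 0.603 -0.456
outer loop
vertex 2.85 3.396 -2.467
vertex 2.447 2.703 -2.805
vertex 2.146 3.346 -1.522
endloop
endfacet
facet normal -0.655 0.603 -0.456
outer loop
vertex 2.146 3.346 -1.522
vertex 2.447 2.703 -2.805
vertex 1.743 2.653 -1.859
endloop
endfacet
facet normal -0.597 -0.043 0.801
outer loop
vertex 2.146 3.346 -1.522
vertex 1.743 2.653 -1.859
vertex 2.438 2.545 -1.347
endloop
endfacet
facet normal 0.597 0.042 -0.801
outer loop
vertex 2.447 2.703 -2.805
vertex 3.142 2.595 -2.293
vertex 2.738 1.902 -2.63
endloop
endfacet
facet normal -0.729 -0.388 -0.563
outer loop
vertex 2.447 2.703 -2.805
vertex 2.738 1.902 -2.63
vertex 1.743 2.653 -1.859
endloop
endfacet
facet normal -0.729 -0.387 -0.564
outer loop
vertex 1.743 2.653 -1.859
vertex 2.738 1.902 -2.63
vertex 2.034 1.852 -1.685
endloop
endfacet
facet normal -0.597 -0.043 0.801
outer loop
vertex 1.743 2.653 -1.859
vertex 2.034 1.852 -1.685
vertex 2.438 2.545 -1.347
endloop
endfacet
facet normal 0.596 0.042 -0.802
outer loop
vertex 2.738 1.902 -2.63
vertex 3.142 2.595 -2.293
vertex 3.434 1.794 -2.118
endloop
endfacet
facet normal -0.074 -0.991 -0.108
outer loop
vertex 2.738 1.902 -2.63
vertex 3.434 1.794 -2.118
vertex 2.034 1.852 -1.685
endloop
endfacet
facet normal -0.074 -0.991 -0.108
outer loop
vertex 2.034 1.852 -1.685
vertex 3.434 1.794 -2.118
vertex 2.73 1.744 -1.173
endloop
endfacet
facet normal -0.596 -0.043 0.802
outer loop
vertex 2.034 1.852 -1.685
vertex 2.73 1.744 -1.173
vertex 2.438 2.545 -1.347
endloop
endfacet
facet normal 0.597 0.043 -0.801
outer loop
vertex 3.434 1.794 -2.118
vertex 3.142 2.595 -2.293
vertex 3.837 2.487 -1.781
endloop
endfacet
facet normal 0.655 -0.603 0.456
outer loop
vertex 3.434 1.794 -2.118
vertex 3.837 2.487 -1.781
vertex 2.73 1.744 -1.173
endloop
endfacet
facet normal 0.655 -0.603 0.455
outer loop
vertex 2.73 1.744 -1.173
vertex 3.837 2.487 -1.781
vertex 3.133 2.437 -0.835
endloop
endfacet
facet normal -0.597 -0.044 0.801
outer loop
vertex 2.73 1.744 -1.173
vertex 3.133 2.437 -0.835
vertex 2.438 2.545 -1.347
endloop
endfacet
facet normal -0.332 -0.536 -0.776
outer loop
vertex -0.983 -2.771 1.525
vertex -2.018 -3.169 2.242
vertex -1.535 -1.943 1.189
endloop
endfacet
facet normal 0.783 0.302 -0.543
outer loop
vertex -0.822 -0.791 2.858
vertex -0.983 -2.771 1.525
vertex -1.535 -1.943 1.189
endloop
endfacet
facet normal -0.332 -0.536 -0.776
outer loop
vertex -1.535 -1.943 1.189
vertex -2.018 -3.169 2.242
vertex -2.569 -2.341 1.906
endloop
endfacet
facet normal -0.525 0.789 -0.320
outer loop
vertex -2.569 -2.341 1.906
vertex -0.822 -0.791 2.858
vertex -1.535 -1.943 1.189
endloop
endfacet
facet normal 0.525 -0.789 0.320
outer loop
vertex -0.983 -2.771 1.525
vertex -1.305 -2.017 3.911
vertex -2.018 -3.169 2.242
endloop
endfacet
facet normal 0.784 0.302 -0.543
outer loop
vertex -0.271 -1.619 3.194
vertex -0.983 -2.771 1.525
vertex -0.822 -0.791 2.858
endloop
endfacet
facet normal 0.525 -0.788 0.320
outer loop
vertex -0.271 -1.619 3.194
vertex -1.305 -2.017 3.911
vertex -0.983 -2.771 1.525
endloop
endfacet
facet normal -0.784 -0.301 0.543
outer loop
vertex -2.018 -3.169 2.242
vertex -1.305 -2.017 3.911
vertex -2.569 -2.341 1.906
endloop
endfacet
facet normal -0.525 0.789 -0.320
outer loop
vertex -1.857 -1.189 3.575
vertex -0.822 -0.791 2.858
vertex -2.569 -2.341 1.906
endloop
endfacet
facet normal -0.784 -0.302 0.543
outer loop
vertex -2.569 -2.341 1.906
vertex -1.305 -2.017 3.911
vertex -1.857 -1.189 3.575
endloop
endfacet
facet normal 0.332 0.536 0.776
outer loop
vertex -1.857 -1.189 3.575
vertex -0.271 -1.619 3.194
vertex -0.822 -0.791 2.858
endloop
endfacet
facet normal 0.332 0.536 0.776
outer loop
vertex -1.305 -2.017 3.911
vertex -0.271 -1.619 3.194
vertex -1.857 -1.189 3.575
endloop
endfacet

endsolid


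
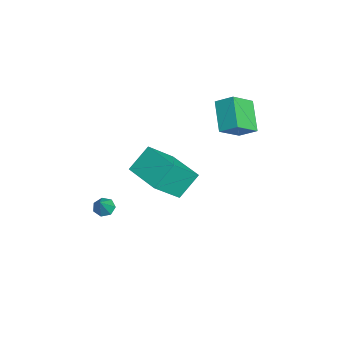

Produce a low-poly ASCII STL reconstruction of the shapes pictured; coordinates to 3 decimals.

solid 
facet normal -0.587 0.161 -0.794
outer loop
vertex 2.266 -2.294 -3.986
vertex 1.901 -2.58 -3.774
vertex 1.978 -2.077 -3.729
endloop
endfacet
facet normal 0.669 0.732 0.132
outer loop
vertex 2.266 -2.294 -3.986
vertex 1.978 -2.077 -3.729
vertex 2.559 -2.76 -2.886
endloop
endfacet
facet normal -0.587 0.161 -0.794
outer loop
vertex 1.978 -2.077 -3.729
vertex 1.901 -2.58 -3.774
vertex 1.632 -2.239 -3.506
endloop
endfacet
facet normal 0.029 0.786 0.617
outer loop
vertex 1.978 -2.077 -3.729
vertex 1.632 -2.239 -3.506
vertex 2.559 -2.76 -2.886
endloop
endfacet
facet normal -0.587 0.161 -0.794
outer loop
vertex 1.632 -2.239 -3.506
vertex 1.901 -2.58 -3.774
vertex 1.489 -2.657 -3.485
endloop
endfacet
facet normal -0.464 0.202 0.863
outer loop
vertex 1.632 -2.239 -3.506
vertex 1.489 -2.657 -3.485
vertex 2.559 -2.76 -2.886
endloop
endfacet
facet normal -0.587 0.160 -0.794
outer loop
vertex 1.489 -2.657 -3.485
vertex 1.901 -2.58 -3.774
vertex 1.656 -3.017 -3.681
endloop
endfacet
facet normal -0.440 -0.578 0.687
outer loop
vertex 1.489 -2.657 -3.485
vertex 1.656 -3.017 -3.681
vertex 2.559 -2.76 -2.886
endloop
endfacet
facet normal -0.588 0.161 -0.793
outer loop
vertex 1.656 -3.017 -3.681
vertex 1.901 -2.58 -3.774
vertex 2.008 -3.047 -3.948
endloop
endfacet
facet normal 0.084 -0.972 0.219
outer loop
vertex 1.656 -3.017 -3.681
vertex 2.008 -3.047 -3.948
vertex 2.559 -2.76 -2.886
endloop
endfacet
facet normal -0.588 0.160 -0.793
outer loop
vertex 2.008 -3.047 -3.948
vertex 1.901 -2.58 -3.774
vertex 2.279 -2.725 -4.084
endloop
endfacet
facet normal 0.712 -0.677 -0.186
outer loop
vertex 2.008 -3.047 -3.948
vertex 2.279 -2.725 -4.084
vertex 2.559 -2.76 -2.886
endloop
endfacet
facet normal -0.588 0.162 -0.793
outer loop
vertex 2.279 -2.725 -4.084
vertex 1.901 -2.58 -3.774
vertex 2.266 -2.294 -3.986
endloop
endfacet
facet normal 0.971 0.080 -0.225
outer loop
vertex 2.279 -2.725 -4.084
vertex 2.266 -2.294 -3.986
vertex 2.559 -2.76 -2.886
endloop
endfacet
facet normal -0.841 -0.542 0.007
outer loop
vertex 3.537 -1.511 0.049
vertex 3.01 -0.68 1.059
vertex 2.831 -0.431 -1.206
endloop
endfacet
facet normal 0.373 -0.589 -0.717
outer loop
vertex 4.37 0.56 -1.219
vertex 3.537 -1.511 0.049
vertex 2.831 -0.431 -1.206
endloop
endfacet
facet normal -0.841 -0.541 0.007
outer loop
vertex 2.831 -0.431 -1.206
vertex 3.01 -0.68 1.059
vertex 2.305 0.4 -0.196
endloop
endfacet
facet normal -0.392 0.600 -0.698
outer loop
vertex 2.305 0.4 -0.196
vertex 4.37 0.56 -1.219
vertex 2.831 -0.431 -1.206
endloop
endfacet
facet normal 0.392 -0.600 0.698
outer loop
vertex 3.537 -1.511 0.049
vertex 4.549 0.311 1.046
vertex 3.01 -0.68 1.059
endloop
endfacet
facet normal 0.373 -0.589 -0.717
outer loop
vertex 5.075 -0.52 0.036
vertex 3.537 -1.511 0.049
vertex 4.37 0.56 -1.219
endloop
endfacet
facet normal 0.392 -0.600 0.698
outer loop
vertex 5.075 -0.52 0.036
vertex 4.549 0.311 1.046
vertex 3.537 -1.511 0.049
endloop
endfacet
facet normal -0.373 0.589 0.717
outer loop
vertex 3.01 -0.68 1.059
vertex 4.549 0.311 1.046
vertex 2.305 0.4 -0.196
endloop
endfacet
facet normal -0.392 0.599 -0.698
outer loop
vertex 3.843 1.391 -0.209
vertex 4.37 0.56 -1.219
vertex 2.305 0.4 -0.196
endloop
endfacet
facet normal -0.373 0.589 0.717
outer loop
vertex 2.305 0.4 -0.196
vertex 4.549 0.311 1.046
vertex 3.843 1.391 -0.209
endloop
endfacet
facet normal 0.841 0.541 -0.007
outer loop
vertex 3.843 1.391 -0.209
vertex 5.075 -0.52 0.036
vertex 4.37 0.56 -1.219
endloop
endfacet
facet normal 0.841 0.541 -0.007
outer loop
vertex 4.549 0.311 1.046
vertex 5.075 -0.52 0.036
vertex 3.843 1.391 -0.209
endloop
endfacet
facet normal -0.797 -0.059 0.601
outer loop
vertex 0.222 3.084 2.045
vertex -0.468 4.012 1.221
vertex -0.136 2.329 1.495
endloop
endfacet
facet normal 0.486 -0.653 0.581
outer loop
vertex 1.188 2.428 0.499
vertex 0.222 3.084 2.045
vertex -0.136 2.329 1.495
endloop
endfacet
facet normal -0.797 -0.059 0.601
outer loop
vertex -0.136 2.329 1.495
vertex -0.468 4.012 1.221
vertex -0.826 3.257 0.671
endloop
endfacet
facet normal -0.358 -0.755 -0.550
outer loop
vertex -0.826 3.257 0.671
vertex 1.188 2.428 0.499
vertex -0.136 2.329 1.495
endloop
endfacet
facet normal 0.358 0.755 0.550
outer loop
vertex 0.222 3.084 2.045
vertex 0.856 4.111 0.225
vertex -0.468 4.012 1.221
endloop
endfacet
facet normal 0.486 -0.653 0.581
outer loop
vertex 1.546 3.183 1.049
vertex 0.222 3.084 2.045
vertex 1.188 2.428 0.499
endloop
endfacet
facet normal 0.358 0.755 0.550
outer loop
vertex 1.546 3.183 1.049
vertex 0.856 4.111 0.225
vertex 0.222 3.084 2.045
endloop
endfacet
facet normal -0.486 0.653 -0.581
outer loop
vertex -0.468 4.012 1.221
vertex 0.856 4.111 0.225
vertex -0.826 3.257 0.671
endloop
endfacet
facet normal -0.358 -0.755 -0.550
outer loop
vertex 0.498 3.356 -0.325
vertex 1.188 2.428 0.499
vertex -0.826 3.257 0.671
endloop
endfacet
facet normal -0.486 0.653 -0.581
outer loop
vertex -0.826 3.257 0.671
vertex 0.856 4.111 0.225
vertex 0.498 3.356 -0.325
endloop
endfacet
facet normal 0.797 0.059 -0.601
outer loop
vertex 0.498 3.356 -0.325
vertex 1.546 3.183 1.049
vertex 1.188 2.428 0.499
endloop
endfacet
facet normal 0.797 0.059 -0.601
outer loop
vertex 0.856 4.111 0.225
vertex 1.546 3.183 1.049
vertex 0.498 3.356 -0.325
endloop
endfacet

endsolid


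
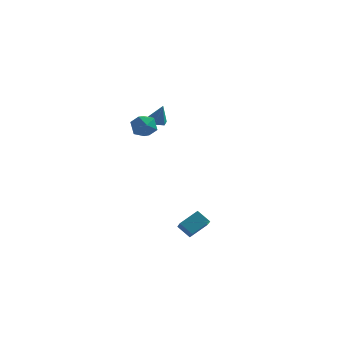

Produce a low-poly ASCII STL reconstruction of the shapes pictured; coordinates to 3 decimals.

solid 
facet normal -0.322 0.065 -0.945
outer loop
vertex 0.941 2.284 2.36
vertex 0.403 2.542 2.561
vertex 0.894 2.91 2.419
endloop
endfacet
facet normal 0.995 0.067 0.079
outer loop
vertex 0.941 2.284 2.36
vertex 0.894 2.91 2.419
vertex 0.817 2.458 3.779
endloop
endfacet
facet normal -0.322 0.065 -0.945
outer loop
vertex 0.894 2.91 2.419
vertex 0.403 2.542 2.561
vertex 0.356 3.168 2.62
endloop
endfacet
facet normal 0.501 0.812 0.298
outer loop
vertex 0.894 2.91 2.419
vertex 0.356 3.168 2.62
vertex 0.817 2.458 3.779
endloop
endfacet
facet normal -0.321 0.065 -0.945
outer loop
vertex 0.356 3.168 2.62
vertex 0.403 2.542 2.561
vertex -0.136 2.8 2.762
endloop
endfacet
facet normal -0.369 0.720 0.588
outer loop
vertex 0.356 3.168 2.62
vertex -0.136 2.8 2.762
vertex 0.817 2.458 3.779
endloop
endfacet
facet normal -0.321 0.065 -0.945
outer loop
vertex -0.136 2.8 2.762
vertex 0.403 2.542 2.561
vertex -0.089 2.175 2.703
endloop
endfacet
facet normal -0.744 -0.118 0.658
outer loop
vertex -0.136 2.8 2.762
vertex -0.089 2.175 2.703
vertex 0.817 2.458 3.779
endloop
endfacet
facet normal -0.322 0.067 -0.944
outer loop
vertex -0.089 2.175 2.703
vertex 0.403 2.542 2.561
vertex 0.449 1.917 2.501
endloop
endfacet
facet normal -0.250 -0.864 0.438
outer loop
vertex -0.089 2.175 2.703
vertex 0.449 1.917 2.501
vertex 0.817 2.458 3.779
endloop
endfacet
facet normal -0.321 0.067 -0.945
outer loop
vertex 0.449 1.917 2.501
vertex 0.403 2.542 2.561
vertex 0.941 2.284 2.36
endloop
endfacet
facet normal 0.618 -0.772 0.149
outer loop
vertex 0.449 1.917 2.501
vertex 0.941 2.284 2.36
vertex 0.817 2.458 3.779
endloop
endfacet
facet normal -0.586 -0.632 -0.507
outer loop
vertex 3.011 -2.155 -3.176
vertex 2.642 -1.266 -3.858
vertex 3.758 -2.335 -3.815
endloop
endfacet
facet normal 0.313 -0.753 0.578
outer loop
vertex 4.538 -1.494 -3.142
vertex 3.011 -2.155 -3.176
vertex 3.758 -2.335 -3.815
endloop
endfacet
facet normal -0.586 -0.632 -0.506
outer loop
vertex 3.758 -2.335 -3.815
vertex 2.642 -1.266 -3.858
vertex 3.389 -1.446 -4.498
endloop
endfacet
facet normal 0.747 -0.181 -0.639
outer loop
vertex 3.389 -1.446 -4.498
vertex 4.538 -1.494 -3.142
vertex 3.758 -2.335 -3.815
endloop
endfacet
facet normal -0.747 0.181 0.640
outer loop
vertex 3.011 -2.155 -3.176
vertex 3.422 -0.425 -3.185
vertex 2.642 -1.266 -3.858
endloop
endfacet
facet normal 0.313 -0.754 0.578
outer loop
vertex 3.791 -1.314 -2.502
vertex 3.011 -2.155 -3.176
vertex 4.538 -1.494 -3.142
endloop
endfacet
facet normal -0.747 0.181 0.639
outer loop
vertex 3.791 -1.314 -2.502
vertex 3.422 -0.425 -3.185
vertex 3.011 -2.155 -3.176
endloop
endfacet
facet normal -0.314 0.753 -0.578
outer loop
vertex 2.642 -1.266 -3.858
vertex 3.422 -0.425 -3.185
vertex 3.389 -1.446 -4.498
endloop
endfacet
facet normal 0.747 -0.180 -0.640
outer loop
vertex 4.169 -0.605 -3.824
vertex 4.538 -1.494 -3.142
vertex 3.389 -1.446 -4.498
endloop
endfacet
facet normal -0.313 0.754 -0.578
outer loop
vertex 3.389 -1.446 -4.498
vertex 3.422 -0.425 -3.185
vertex 4.169 -0.605 -3.824
endloop
endfacet
facet normal 0.586 0.632 0.507
outer loop
vertex 4.169 -0.605 -3.824
vertex 3.791 -1.314 -2.502
vertex 4.538 -1.494 -3.142
endloop
endfacet
facet normal 0.586 0.632 0.507
outer loop
vertex 3.422 -0.425 -3.185
vertex 3.791 -1.314 -2.502
vertex 4.169 -0.605 -3.824
endloop
endfacet
facet normal -0.758 -0.407 0.509
outer loop
vertex 0.296 -2.221 4.156
vertex 0.628 -2.985 4.039
vertex 0.84 -2.533 4.716
endloop
endfacet
facet normal -0.620 0.252 0.743
outer loop
vertex 0.296 -2.221 4.156
vertex 0.84 -2.533 4.716
vertex 0.891 -1.726 4.485
endloop
endfacet
facet normal -0.688 0.700 0.191
outer loop
vertex 0.296 -2.221 4.156
vertex 0.891 -1.726 4.485
vertex 0.711 -1.679 3.664
endloop
endfacet
facet normal -0.868 0.316 -0.384
outer loop
vertex 0.296 -2.221 4.156
vertex 0.711 -1.679 3.664
vertex 0.549 -2.457 3.389
endloop
endfacet
facet normal -0.911 -0.367 -0.188
outer loop
vertex 0.296 -2.221 4.156
vertex 0.549 -2.457 3.389
vertex 0.628 -2.985 4.039
endloop
endfacet
facet normal 0.059 0.271 0.961
outer loop
vertex 0.891 -1.726 4.485
vertex 0.84 -2.533 4.716
vertex 1.591 -2.183 4.571
endloop
endfacet
facet normal -0.163 -0.796 0.583
outer loop
vertex 0.84 -2.533 4.716
vertex 0.628 -2.985 4.039
vertex 1.429 -2.961 4.296
endloop
endfacet
facet normal -0.411 -0.731 -0.544
outer loop
vertex 0.628 -2.985 4.039
vertex 0.549 -2.457 3.389
vertex 1.249 -2.914 3.475
endloop
endfacet
facet normal -0.341 0.376 -0.862
outer loop
vertex 0.549 -2.457 3.389
vertex 0.711 -1.679 3.664
vertex 1.3 -2.107 3.244
endloop
endfacet
facet normal -0.052 0.996 0.068
outer loop
vertex 0.711 -1.679 3.664
vertex 0.891 -1.726 4.485
vertex 1.512 -1.655 3.921
endloop
endfacet
facet normal 0.868 -0.316 0.384
outer loop
vertex 1.844 -2.419 3.804
vertex 1.591 -2.183 4.571
vertex 1.429 -2.961 4.296
endloop
endfacet
facet normal 0.688 -0.700 -0.191
outer loop
vertex 1.844 -2.419 3.804
vertex 1.429 -2.961 4.296
vertex 1.249 -2.914 3.475
endloop
endfacet
facet normal 0.620 -0.252 -0.743
outer loop
vertex 1.844 -2.419 3.804
vertex 1.249 -2.914 3.475
vertex 1.3 -2.107 3.244
endloop
endfacet
facet normal 0.758 0.407 -0.509
outer loop
vertex 1.844 -2.419 3.804
vertex 1.3 -2.107 3.244
vertex 1.512 -1.655 3.921
endloop
endfacet
facet normal 0.911 0.367 0.188
outer loop
vertex 1.844 -2.419 3.804
vertex 1.512 -1.655 3.921
vertex 1.591 -2.183 4.571
endloop
endfacet
facet normal 0.341 -0.376 0.862
outer loop
vertex 1.429 -2.961 4.296
vertex 1.591 -2.183 4.571
vertex 0.84 -2.533 4.716
endloop
endfacet
facet normal 0.052 -0.996 -0.068
outer loop
vertex 1.249 -2.914 3.475
vertex 1.429 -2.961 4.296
vertex 0.628 -2.985 4.039
endloop
endfacet
facet normal -0.059 -0.271 -0.961
outer loop
vertex 1.3 -2.107 3.244
vertex 1.249 -2.914 3.475
vertex 0.549 -2.457 3.389
endloop
endfacet
facet normal 0.163 0.796 -0.583
outer loop
vertex 1.512 -1.655 3.921
vertex 1.3 -2.107 3.244
vertex 0.711 -1.679 3.664
endloop
endfacet
facet normal 0.411 0.731 0.544
outer loop
vertex 1.591 -2.183 4.571
vertex 1.512 -1.655 3.921
vertex 0.891 -1.726 4.485
endloop
endfacet

endsolid


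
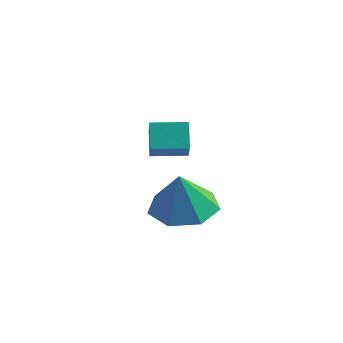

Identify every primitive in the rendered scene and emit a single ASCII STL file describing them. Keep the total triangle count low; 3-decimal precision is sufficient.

solid 
facet normal -0.138 0.292 -0.947
outer loop
vertex 4.365 -3.702 -4.808
vertex 3.429 -3.326 -4.556
vertex 4.348 -2.84 -4.54
endloop
endfacet
facet normal 0.909 -0.107 0.403
outer loop
vertex 4.365 -3.702 -4.808
vertex 4.348 -2.84 -4.54
vertex 3.631 -3.754 -3.164
endloop
endfacet
facet normal -0.138 0.292 -0.947
outer loop
vertex 4.348 -2.84 -4.54
vertex 3.429 -3.326 -4.556
vertex 3.639 -2.344 -4.284
endloop
endfacet
facet normal 0.583 0.503 0.638
outer loop
vertex 4.348 -2.84 -4.54
vertex 3.639 -2.344 -4.284
vertex 3.631 -3.754 -3.164
endloop
endfacet
facet normal -0.139 0.292 -0.946
outer loop
vertex 3.639 -2.344 -4.284
vertex 3.429 -3.326 -4.556
vertex 2.772 -2.587 -4.232
endloop
endfacet
facet normal -0.126 0.617 0.776
outer loop
vertex 3.639 -2.344 -4.284
vertex 2.772 -2.587 -4.232
vertex 3.631 -3.754 -3.164
endloop
endfacet
facet normal -0.138 0.292 -0.946
outer loop
vertex 2.772 -2.587 -4.232
vertex 3.429 -3.326 -4.556
vertex 2.399 -3.386 -4.424
endloop
endfacet
facet normal -0.685 0.148 0.713
outer loop
vertex 2.772 -2.587 -4.232
vertex 2.399 -3.386 -4.424
vertex 3.631 -3.754 -3.164
endloop
endfacet
facet normal -0.138 0.291 -0.947
outer loop
vertex 2.399 -3.386 -4.424
vertex 3.429 -3.326 -4.556
vertex 2.802 -4.14 -4.715
endloop
endfacet
facet normal -0.672 -0.550 0.496
outer loop
vertex 2.399 -3.386 -4.424
vertex 2.802 -4.14 -4.715
vertex 3.631 -3.754 -3.164
endloop
endfacet
facet normal -0.138 0.291 -0.947
outer loop
vertex 2.802 -4.14 -4.715
vertex 3.429 -3.326 -4.556
vertex 3.677 -4.28 -4.886
endloop
endfacet
facet normal -0.096 -0.953 0.288
outer loop
vertex 2.802 -4.14 -4.715
vertex 3.677 -4.28 -4.886
vertex 3.631 -3.754 -3.164
endloop
endfacet
facet normal -0.138 0.292 -0.947
outer loop
vertex 3.677 -4.28 -4.886
vertex 3.429 -3.326 -4.556
vertex 4.365 -3.702 -4.808
endloop
endfacet
facet normal 0.607 -0.756 0.247
outer loop
vertex 3.677 -4.28 -4.886
vertex 4.365 -3.702 -4.808
vertex 3.631 -3.754 -3.164
endloop
endfacet
facet normal -0.727 -0.687 -0.003
outer loop
vertex 0.103 -1.037 -2.862
vertex -0.457 -0.441 -3.505
vertex 0.546 -1.502 -3.68
endloop
endfacet
facet normal 0.538 -0.574 0.618
outer loop
vertex 1.397 -0.699 -3.675
vertex 0.103 -1.037 -2.862
vertex 0.546 -1.502 -3.68
endloop
endfacet
facet normal -0.727 -0.687 -0.004
outer loop
vertex 0.546 -1.502 -3.68
vertex -0.457 -0.441 -3.505
vertex -0.013 -0.906 -4.322
endloop
endfacet
facet normal 0.426 -0.447 -0.786
outer loop
vertex -0.013 -0.906 -4.322
vertex 1.397 -0.699 -3.675
vertex 0.546 -1.502 -3.68
endloop
endfacet
facet normal -0.427 0.447 0.786
outer loop
vertex 0.103 -1.037 -2.862
vertex 0.394 0.362 -3.5
vertex -0.457 -0.441 -3.505
endloop
endfacet
facet normal 0.538 -0.573 0.618
outer loop
vertex 0.953 -0.234 -2.858
vertex 0.103 -1.037 -2.862
vertex 1.397 -0.699 -3.675
endloop
endfacet
facet normal -0.426 0.447 0.786
outer loop
vertex 0.953 -0.234 -2.858
vertex 0.394 0.362 -3.5
vertex 0.103 -1.037 -2.862
endloop
endfacet
facet normal -0.537 0.573 -0.618
outer loop
vertex -0.457 -0.441 -3.505
vertex 0.394 0.362 -3.5
vertex -0.013 -0.906 -4.322
endloop
endfacet
facet normal 0.426 -0.447 -0.786
outer loop
vertex 0.837 -0.103 -4.318
vertex 1.397 -0.699 -3.675
vertex -0.013 -0.906 -4.322
endloop
endfacet
facet normal -0.539 0.573 -0.618
outer loop
vertex -0.013 -0.906 -4.322
vertex 0.394 0.362 -3.5
vertex 0.837 -0.103 -4.318
endloop
endfacet
facet normal 0.727 0.687 0.004
outer loop
vertex 0.837 -0.103 -4.318
vertex 0.953 -0.234 -2.858
vertex 1.397 -0.699 -3.675
endloop
endfacet
facet normal 0.727 0.686 0.004
outer loop
vertex 0.394 0.362 -3.5
vertex 0.953 -0.234 -2.858
vertex 0.837 -0.103 -4.318
endloop
endfacet

endsolid


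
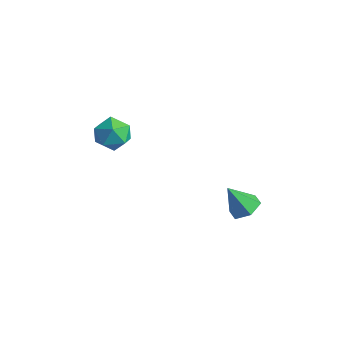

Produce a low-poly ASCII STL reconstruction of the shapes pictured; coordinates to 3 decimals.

solid 
facet normal 0.396 0.346 -0.850
outer loop
vertex 4.785 4.392 -3.314
vertex 4.167 3.925 -3.792
vertex 3.989 4.777 -3.528
endloop
endfacet
facet normal 0.085 0.613 0.785
outer loop
vertex 4.785 4.392 -3.314
vertex 3.989 4.777 -3.528
vertex 3.493 3.335 -2.348
endloop
endfacet
facet normal 0.396 0.346 -0.850
outer loop
vertex 3.989 4.777 -3.528
vertex 4.167 3.925 -3.792
vertex 3.371 4.311 -4.006
endloop
endfacet
facet normal -0.727 0.567 0.387
outer loop
vertex 3.989 4.777 -3.528
vertex 3.371 4.311 -4.006
vertex 3.493 3.335 -2.348
endloop
endfacet
facet normal 0.397 0.348 -0.849
outer loop
vertex 3.371 4.311 -4.006
vertex 4.167 3.925 -3.792
vertex 3.55 3.459 -4.271
endloop
endfacet
facet normal -0.980 -0.193 -0.042
outer loop
vertex 3.371 4.311 -4.006
vertex 3.55 3.459 -4.271
vertex 3.493 3.335 -2.348
endloop
endfacet
facet normal 0.397 0.348 -0.849
outer loop
vertex 3.55 3.459 -4.271
vertex 4.167 3.925 -3.792
vertex 4.346 3.073 -4.057
endloop
endfacet
facet normal -0.420 -0.905 -0.071
outer loop
vertex 3.55 3.459 -4.271
vertex 4.346 3.073 -4.057
vertex 3.493 3.335 -2.348
endloop
endfacet
facet normal 0.397 0.348 -0.850
outer loop
vertex 4.346 3.073 -4.057
vertex 4.167 3.925 -3.792
vertex 4.963 3.54 -3.578
endloop
endfacet
facet normal 0.395 -0.858 0.328
outer loop
vertex 4.346 3.073 -4.057
vertex 4.963 3.54 -3.578
vertex 3.493 3.335 -2.348
endloop
endfacet
facet normal 0.396 0.346 -0.850
outer loop
vertex 4.963 3.54 -3.578
vertex 4.167 3.925 -3.792
vertex 4.785 4.392 -3.314
endloop
endfacet
facet normal 0.647 -0.099 0.756
outer loop
vertex 4.963 3.54 -3.578
vertex 4.785 4.392 -3.314
vertex 3.493 3.335 -2.348
endloop
endfacet
facet normal 0.246 0.968 0.050
outer loop
vertex -1.775 1.665 -0.987
vertex -2.679 1.864 -0.404
vertex -1.747 1.601 0.104
endloop
endfacet
facet normal 0.829 0.559 0.012
outer loop
vertex -1.775 1.665 -0.987
vertex -1.747 1.601 0.104
vertex -1.232 0.85 -0.501
endloop
endfacet
facet normal 0.789 0.174 -0.589
outer loop
vertex -1.775 1.665 -0.987
vertex -1.232 0.85 -0.501
vertex -1.846 0.648 -1.383
endloop
endfacet
facet normal 0.181 0.346 -0.921
outer loop
vertex -1.775 1.665 -0.987
vertex -1.846 0.648 -1.383
vertex -2.74 1.275 -1.323
endloop
endfacet
facet normal -0.155 0.836 -0.526
outer loop
vertex -1.775 1.665 -0.987
vertex -2.74 1.275 -1.323
vertex -2.679 1.864 -0.404
endloop
endfacet
facet normal 0.819 0.108 0.563
outer loop
vertex -1.232 0.85 -0.501
vertex -1.747 1.601 0.104
vertex -1.8 0.545 0.383
endloop
endfacet
facet normal -0.124 0.769 0.626
outer loop
vertex -1.747 1.601 0.104
vertex -2.679 1.864 -0.404
vertex -2.694 1.172 0.443
endloop
endfacet
facet normal -0.773 0.556 -0.305
outer loop
vertex -2.679 1.864 -0.404
vertex -2.74 1.275 -1.323
vertex -3.308 0.97 -0.439
endloop
endfacet
facet normal -0.230 -0.238 -0.944
outer loop
vertex -2.74 1.275 -1.323
vertex -1.846 0.648 -1.383
vertex -2.793 0.219 -1.044
endloop
endfacet
facet normal 0.754 -0.515 -0.407
outer loop
vertex -1.846 0.648 -1.383
vertex -1.232 0.85 -0.501
vertex -1.861 -0.044 -0.536
endloop
endfacet
facet normal -0.181 -0.346 0.921
outer loop
vertex -2.765 0.155 0.047
vertex -1.8 0.545 0.383
vertex -2.694 1.172 0.443
endloop
endfacet
facet normal -0.789 -0.174 0.589
outer loop
vertex -2.765 0.155 0.047
vertex -2.694 1.172 0.443
vertex -3.308 0.97 -0.439
endloop
endfacet
facet normal -0.829 -0.559 -0.012
outer loop
vertex -2.765 0.155 0.047
vertex -3.308 0.97 -0.439
vertex -2.793 0.219 -1.044
endloop
endfacet
facet normal -0.246 -0.968 -0.050
outer loop
vertex -2.765 0.155 0.047
vertex -2.793 0.219 -1.044
vertex -1.861 -0.044 -0.536
endloop
endfacet
facet normal 0.155 -0.836 0.526
outer loop
vertex -2.765 0.155 0.047
vertex -1.861 -0.044 -0.536
vertex -1.8 0.545 0.383
endloop
endfacet
facet normal 0.230 0.238 0.944
outer loop
vertex -2.694 1.172 0.443
vertex -1.8 0.545 0.383
vertex -1.747 1.601 0.104
endloop
endfacet
facet normal -0.754 0.515 0.407
outer loop
vertex -3.308 0.97 -0.439
vertex -2.694 1.172 0.443
vertex -2.679 1.864 -0.404
endloop
endfacet
facet normal -0.819 -0.108 -0.563
outer loop
vertex -2.793 0.219 -1.044
vertex -3.308 0.97 -0.439
vertex -2.74 1.275 -1.323
endloop
endfacet
facet normal 0.124 -0.769 -0.626
outer loop
vertex -1.861 -0.044 -0.536
vertex -2.793 0.219 -1.044
vertex -1.846 0.648 -1.383
endloop
endfacet
facet normal 0.773 -0.556 0.305
outer loop
vertex -1.8 0.545 0.383
vertex -1.861 -0.044 -0.536
vertex -1.232 0.85 -0.501
endloop
endfacet

endsolid


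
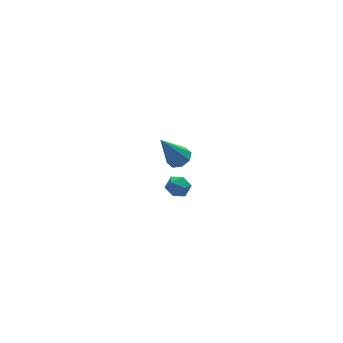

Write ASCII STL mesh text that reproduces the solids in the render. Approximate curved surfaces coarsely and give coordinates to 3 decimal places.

solid 
facet normal -0.725 0.445 0.526
outer loop
vertex 0.654 3.183 -3.448
vertex 0.89 2.874 -2.861
vertex 1.139 3.505 -3.052
endloop
endfacet
facet normal -0.534 0.845 -0.034
outer loop
vertex 0.654 3.183 -3.448
vertex 1.139 3.505 -3.052
vertex 1.196 3.513 -3.754
endloop
endfacet
facet normal -0.632 0.459 -0.625
outer loop
vertex 0.654 3.183 -3.448
vertex 1.196 3.513 -3.754
vertex 0.982 2.887 -3.997
endloop
endfacet
facet normal -0.884 -0.180 -0.431
outer loop
vertex 0.654 3.183 -3.448
vertex 0.982 2.887 -3.997
vertex 0.793 2.493 -3.445
endloop
endfacet
facet normal -0.942 -0.188 0.279
outer loop
vertex 0.654 3.183 -3.448
vertex 0.793 2.493 -3.445
vertex 0.89 2.874 -2.861
endloop
endfacet
facet normal 0.166 0.986 0.025
outer loop
vertex 1.196 3.513 -3.754
vertex 1.139 3.505 -3.052
vertex 1.767 3.407 -3.355
endloop
endfacet
facet normal -0.147 0.339 0.929
outer loop
vertex 1.139 3.505 -3.052
vertex 0.89 2.874 -2.861
vertex 1.578 3.013 -2.803
endloop
endfacet
facet normal -0.498 -0.686 0.530
outer loop
vertex 0.89 2.874 -2.861
vertex 0.793 2.493 -3.445
vertex 1.364 2.387 -3.046
endloop
endfacet
facet normal -0.404 -0.674 -0.619
outer loop
vertex 0.793 2.493 -3.445
vertex 0.982 2.887 -3.997
vertex 1.421 2.395 -3.748
endloop
endfacet
facet normal 0.006 0.360 -0.933
outer loop
vertex 0.982 2.887 -3.997
vertex 1.196 3.513 -3.754
vertex 1.67 3.026 -3.939
endloop
endfacet
facet normal 0.884 0.180 0.431
outer loop
vertex 1.906 2.717 -3.352
vertex 1.767 3.407 -3.355
vertex 1.578 3.013 -2.803
endloop
endfacet
facet normal 0.632 -0.459 0.625
outer loop
vertex 1.906 2.717 -3.352
vertex 1.578 3.013 -2.803
vertex 1.364 2.387 -3.046
endloop
endfacet
facet normal 0.534 -0.845 0.034
outer loop
vertex 1.906 2.717 -3.352
vertex 1.364 2.387 -3.046
vertex 1.421 2.395 -3.748
endloop
endfacet
facet normal 0.725 -0.445 -0.526
outer loop
vertex 1.906 2.717 -3.352
vertex 1.421 2.395 -3.748
vertex 1.67 3.026 -3.939
endloop
endfacet
facet normal 0.942 0.188 -0.279
outer loop
vertex 1.906 2.717 -3.352
vertex 1.67 3.026 -3.939
vertex 1.767 3.407 -3.355
endloop
endfacet
facet normal 0.404 0.674 0.619
outer loop
vertex 1.578 3.013 -2.803
vertex 1.767 3.407 -3.355
vertex 1.139 3.505 -3.052
endloop
endfacet
facet normal -0.006 -0.360 0.933
outer loop
vertex 1.364 2.387 -3.046
vertex 1.578 3.013 -2.803
vertex 0.89 2.874 -2.861
endloop
endfacet
facet normal -0.166 -0.986 -0.025
outer loop
vertex 1.421 2.395 -3.748
vertex 1.364 2.387 -3.046
vertex 0.793 2.493 -3.445
endloop
endfacet
facet normal 0.147 -0.339 -0.929
outer loop
vertex 1.67 3.026 -3.939
vertex 1.421 2.395 -3.748
vertex 0.982 2.887 -3.997
endloop
endfacet
facet normal 0.498 0.686 -0.530
outer loop
vertex 1.767 3.407 -3.355
vertex 1.67 3.026 -3.939
vertex 1.196 3.513 -3.754
endloop
endfacet
facet normal 0.487 -0.014 -0.873
outer loop
vertex 0.481 -0.494 2.654
vertex -0.07 -0.343 2.344
vertex 0.416 -0.003 2.61
endloop
endfacet
facet normal 0.676 0.154 0.721
outer loop
vertex 0.481 -0.494 2.654
vertex 0.416 -0.003 2.61
vertex -0.99 -0.317 3.996
endloop
endfacet
facet normal 0.487 -0.012 -0.874
outer loop
vertex 0.416 -0.003 2.61
vertex -0.07 -0.343 2.344
vertex 0.066 0.289 2.411
endloop
endfacet
facet normal 0.347 0.775 0.528
outer loop
vertex 0.416 -0.003 2.61
vertex 0.066 0.289 2.411
vertex -0.99 -0.317 3.996
endloop
endfacet
facet normal 0.486 -0.012 -0.874
outer loop
vertex 0.066 0.289 2.411
vertex -0.07 -0.343 2.344
vertex -0.364 0.211 2.173
endloop
endfacet
facet normal -0.271 0.945 0.181
outer loop
vertex 0.066 0.289 2.411
vertex -0.364 0.211 2.173
vertex -0.99 -0.317 3.996
endloop
endfacet
facet normal 0.486 -0.012 -0.874
outer loop
vertex -0.364 0.211 2.173
vertex -0.07 -0.343 2.344
vertex -0.622 -0.191 2.035
endloop
endfacet
facet normal -0.817 0.565 -0.117
outer loop
vertex -0.364 0.211 2.173
vertex -0.622 -0.191 2.035
vertex -0.99 -0.317 3.996
endloop
endfacet
facet normal 0.485 -0.014 -0.874
outer loop
vertex -0.622 -0.191 2.035
vertex -0.07 -0.343 2.344
vertex -0.557 -0.683 2.079
endloop
endfacet
facet normal -0.971 -0.145 -0.191
outer loop
vertex -0.622 -0.191 2.035
vertex -0.557 -0.683 2.079
vertex -0.99 -0.317 3.996
endloop
endfacet
facet normal 0.485 -0.014 -0.874
outer loop
vertex -0.557 -0.683 2.079
vertex -0.07 -0.343 2.344
vertex -0.207 -0.975 2.278
endloop
endfacet
facet normal -0.641 -0.767 0.002
outer loop
vertex -0.557 -0.683 2.079
vertex -0.207 -0.975 2.278
vertex -0.99 -0.317 3.996
endloop
endfacet
facet normal 0.486 -0.014 -0.874
outer loop
vertex -0.207 -0.975 2.278
vertex -0.07 -0.343 2.344
vertex 0.223 -0.897 2.516
endloop
endfacet
facet normal -0.023 -0.937 0.348
outer loop
vertex -0.207 -0.975 2.278
vertex 0.223 -0.897 2.516
vertex -0.99 -0.317 3.996
endloop
endfacet
facet normal 0.488 -0.013 -0.873
outer loop
vertex 0.223 -0.897 2.516
vertex -0.07 -0.343 2.344
vertex 0.481 -0.494 2.654
endloop
endfacet
facet normal 0.523 -0.556 0.646
outer loop
vertex 0.223 -0.897 2.516
vertex 0.481 -0.494 2.654
vertex -0.99 -0.317 3.996
endloop
endfacet

endsolid
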